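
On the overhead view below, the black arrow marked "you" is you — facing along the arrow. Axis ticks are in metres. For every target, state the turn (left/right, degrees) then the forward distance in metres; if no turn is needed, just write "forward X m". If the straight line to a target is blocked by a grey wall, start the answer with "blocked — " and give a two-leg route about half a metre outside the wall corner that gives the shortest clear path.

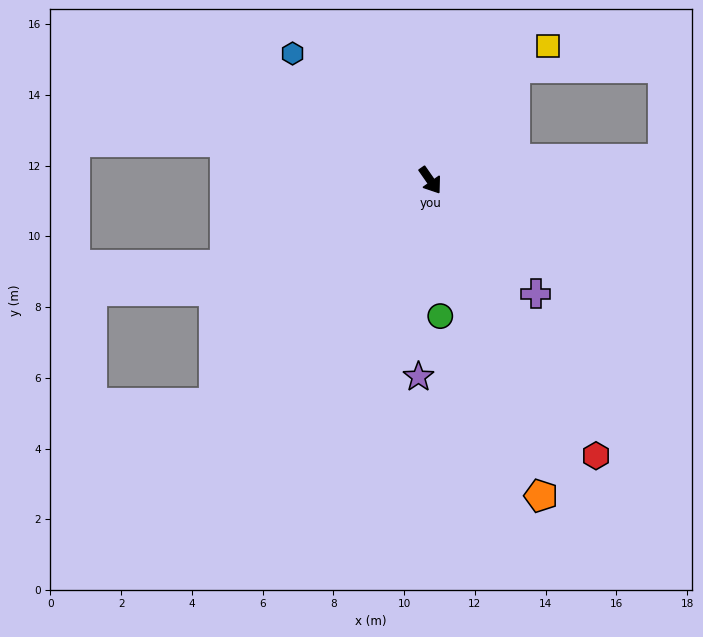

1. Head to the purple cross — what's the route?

turn left 8°, forward 4.4 m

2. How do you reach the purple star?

turn right 38°, forward 5.6 m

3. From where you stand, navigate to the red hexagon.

turn right 4°, forward 9.1 m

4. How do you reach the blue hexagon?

turn right 168°, forward 5.3 m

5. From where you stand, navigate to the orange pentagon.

turn right 16°, forward 9.4 m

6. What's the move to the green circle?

turn right 31°, forward 3.8 m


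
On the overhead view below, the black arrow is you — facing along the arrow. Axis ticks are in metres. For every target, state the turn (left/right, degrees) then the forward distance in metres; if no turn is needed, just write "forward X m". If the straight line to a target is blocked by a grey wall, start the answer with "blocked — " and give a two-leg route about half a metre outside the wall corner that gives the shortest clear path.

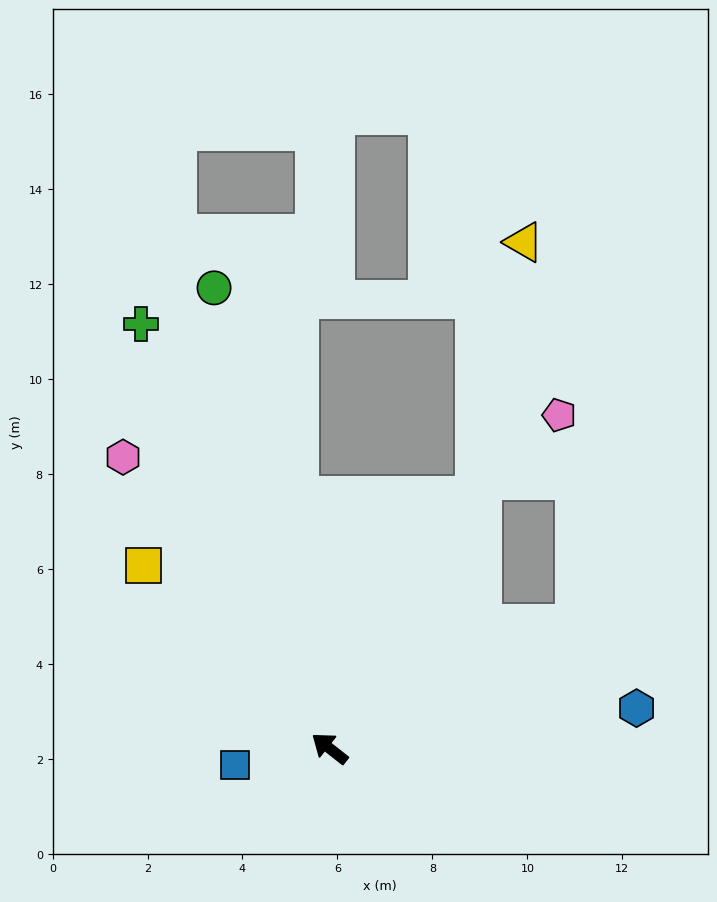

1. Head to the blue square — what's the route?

turn left 48°, forward 2.0 m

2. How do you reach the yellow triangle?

blocked — turn right 82°, forward 6.1 m, then turn left 19°, forward 5.4 m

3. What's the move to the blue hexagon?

turn right 134°, forward 6.5 m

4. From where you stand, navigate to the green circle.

turn right 38°, forward 10.0 m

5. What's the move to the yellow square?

turn right 6°, forward 5.5 m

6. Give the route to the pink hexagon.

turn right 16°, forward 7.5 m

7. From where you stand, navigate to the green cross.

turn right 28°, forward 9.8 m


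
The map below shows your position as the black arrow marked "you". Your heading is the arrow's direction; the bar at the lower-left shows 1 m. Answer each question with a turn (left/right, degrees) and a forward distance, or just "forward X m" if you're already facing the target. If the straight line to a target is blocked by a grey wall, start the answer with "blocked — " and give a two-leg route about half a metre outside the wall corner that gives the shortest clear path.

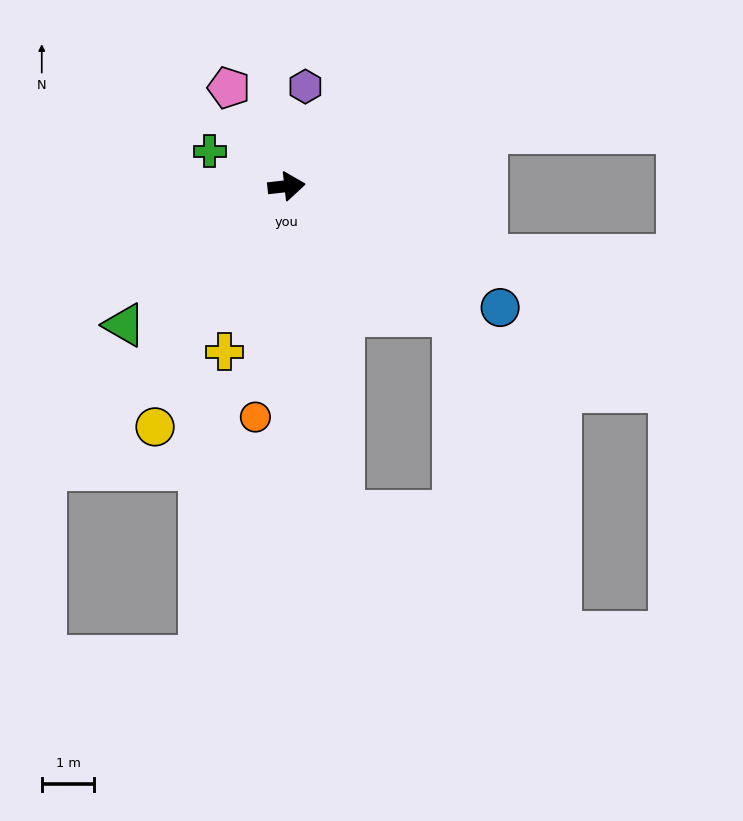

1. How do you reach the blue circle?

turn right 36°, forward 4.7 m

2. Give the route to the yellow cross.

turn right 117°, forward 3.4 m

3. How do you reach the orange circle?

turn right 104°, forward 4.4 m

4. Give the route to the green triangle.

turn right 146°, forward 4.1 m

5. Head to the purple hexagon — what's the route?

turn left 73°, forward 1.9 m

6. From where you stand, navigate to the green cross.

turn left 149°, forward 1.6 m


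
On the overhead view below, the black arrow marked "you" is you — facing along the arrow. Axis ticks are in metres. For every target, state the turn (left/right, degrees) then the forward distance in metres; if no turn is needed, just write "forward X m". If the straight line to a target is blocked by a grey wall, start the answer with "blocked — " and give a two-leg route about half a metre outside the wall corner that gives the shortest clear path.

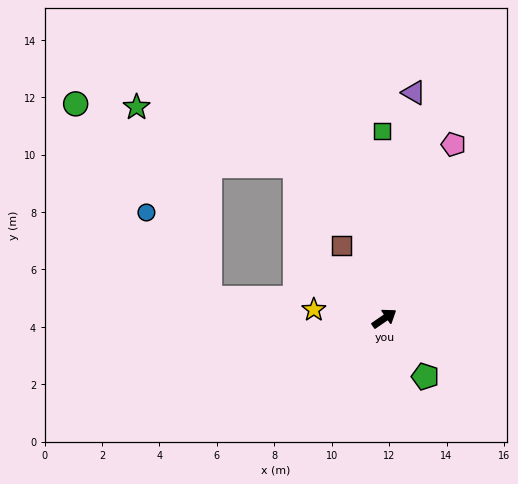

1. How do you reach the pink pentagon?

turn left 34°, forward 6.5 m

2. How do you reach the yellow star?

turn left 138°, forward 2.5 m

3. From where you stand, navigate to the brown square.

turn left 86°, forward 2.9 m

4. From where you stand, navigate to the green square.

turn left 56°, forward 6.5 m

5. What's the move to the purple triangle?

turn left 48°, forward 7.9 m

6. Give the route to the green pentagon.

turn right 89°, forward 2.5 m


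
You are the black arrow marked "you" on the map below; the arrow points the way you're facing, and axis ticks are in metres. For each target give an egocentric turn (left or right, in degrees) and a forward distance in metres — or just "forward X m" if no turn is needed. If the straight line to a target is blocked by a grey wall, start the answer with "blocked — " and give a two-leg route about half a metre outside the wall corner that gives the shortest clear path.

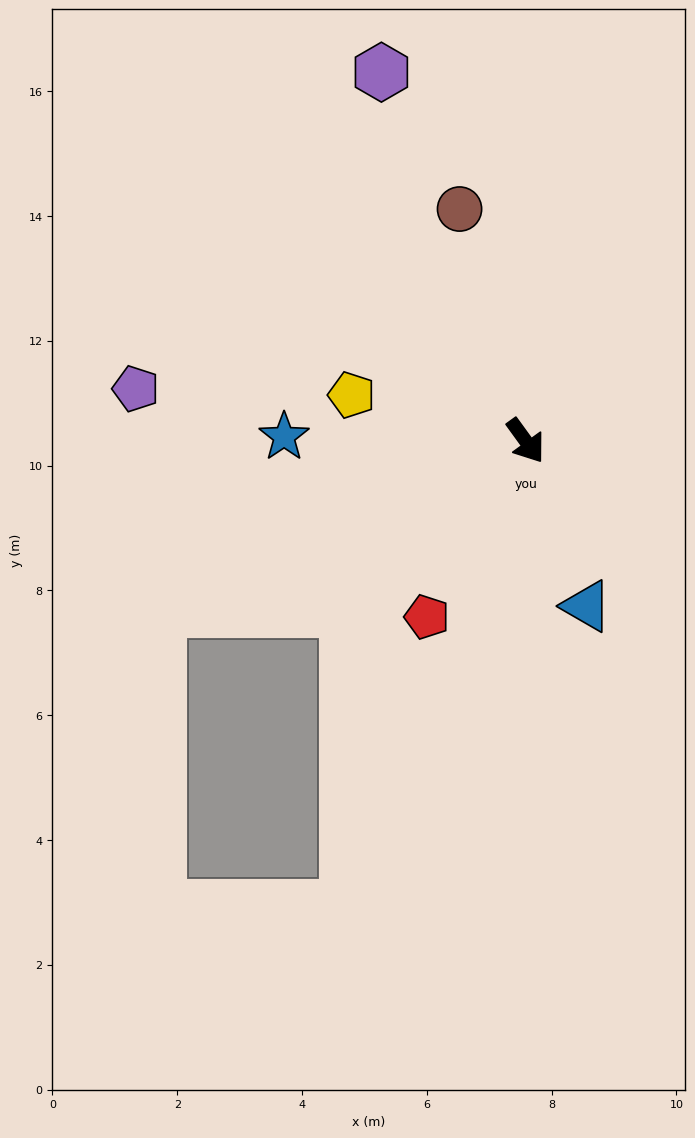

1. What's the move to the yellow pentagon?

turn right 141°, forward 2.9 m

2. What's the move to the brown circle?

turn left 160°, forward 3.9 m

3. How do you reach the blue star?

turn right 127°, forward 3.9 m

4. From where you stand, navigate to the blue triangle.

turn right 16°, forward 2.8 m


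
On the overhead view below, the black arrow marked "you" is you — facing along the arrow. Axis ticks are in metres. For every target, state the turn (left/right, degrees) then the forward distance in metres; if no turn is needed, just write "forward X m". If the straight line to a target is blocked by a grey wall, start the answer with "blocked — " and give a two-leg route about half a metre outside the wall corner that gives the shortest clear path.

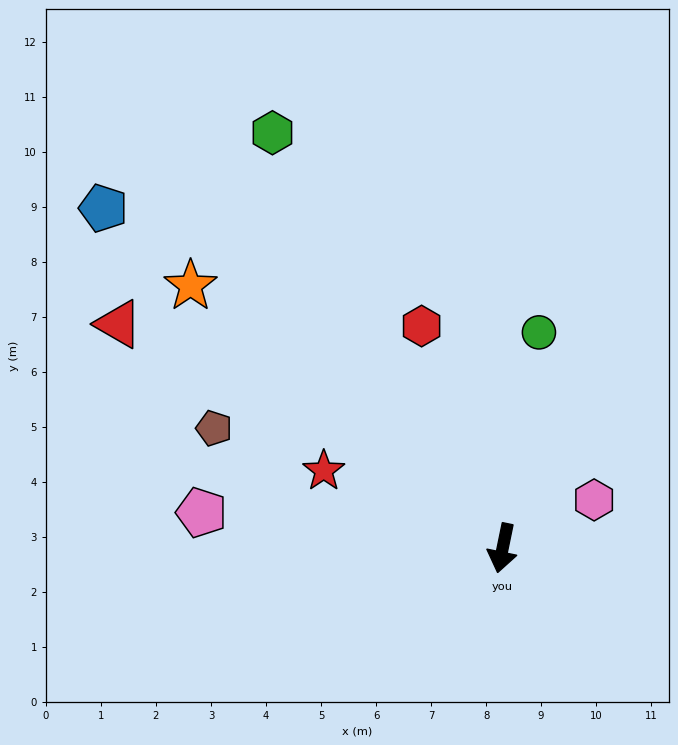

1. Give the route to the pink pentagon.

turn right 85°, forward 5.5 m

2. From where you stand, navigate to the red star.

turn right 102°, forward 3.5 m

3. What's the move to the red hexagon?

turn right 148°, forward 4.3 m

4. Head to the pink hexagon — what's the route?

turn left 129°, forward 1.9 m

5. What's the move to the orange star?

turn right 118°, forward 7.4 m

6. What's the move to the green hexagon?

turn right 139°, forward 8.6 m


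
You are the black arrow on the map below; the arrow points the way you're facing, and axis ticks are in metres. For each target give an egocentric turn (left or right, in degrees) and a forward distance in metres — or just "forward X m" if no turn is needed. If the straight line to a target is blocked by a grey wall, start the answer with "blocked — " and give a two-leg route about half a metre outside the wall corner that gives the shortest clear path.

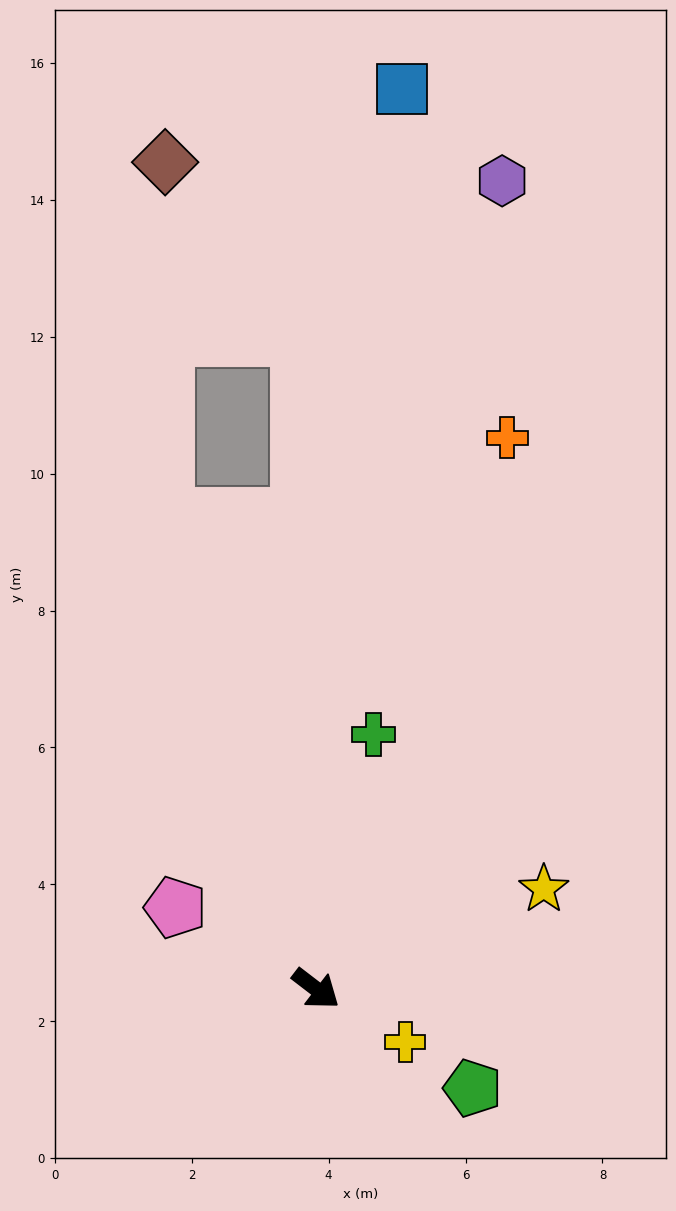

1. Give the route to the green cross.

turn left 115°, forward 3.8 m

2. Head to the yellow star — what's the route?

turn left 61°, forward 3.6 m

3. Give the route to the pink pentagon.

turn right 173°, forward 2.4 m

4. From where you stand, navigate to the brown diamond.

blocked — turn left 145°, forward 7.2 m, then turn right 17°, forward 5.2 m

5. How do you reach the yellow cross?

turn left 7°, forward 1.5 m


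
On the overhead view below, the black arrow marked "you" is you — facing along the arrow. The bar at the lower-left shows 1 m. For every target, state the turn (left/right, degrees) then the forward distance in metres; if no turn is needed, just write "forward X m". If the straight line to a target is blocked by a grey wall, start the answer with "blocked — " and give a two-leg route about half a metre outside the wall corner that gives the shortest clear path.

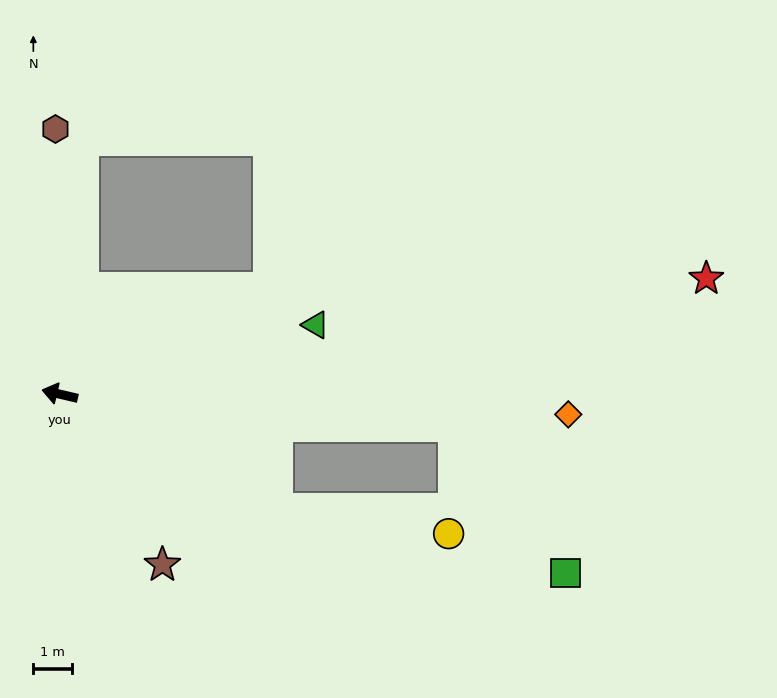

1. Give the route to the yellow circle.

blocked — turn left 165°, forward 6.4 m, then turn left 20°, forward 4.5 m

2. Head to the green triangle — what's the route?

turn right 152°, forward 6.9 m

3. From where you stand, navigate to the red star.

turn right 157°, forward 17.1 m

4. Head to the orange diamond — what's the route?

turn right 169°, forward 13.3 m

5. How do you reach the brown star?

turn left 134°, forward 5.2 m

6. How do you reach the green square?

blocked — turn right 171°, forward 10.3 m, then turn right 49°, forward 4.8 m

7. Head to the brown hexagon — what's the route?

turn right 76°, forward 6.9 m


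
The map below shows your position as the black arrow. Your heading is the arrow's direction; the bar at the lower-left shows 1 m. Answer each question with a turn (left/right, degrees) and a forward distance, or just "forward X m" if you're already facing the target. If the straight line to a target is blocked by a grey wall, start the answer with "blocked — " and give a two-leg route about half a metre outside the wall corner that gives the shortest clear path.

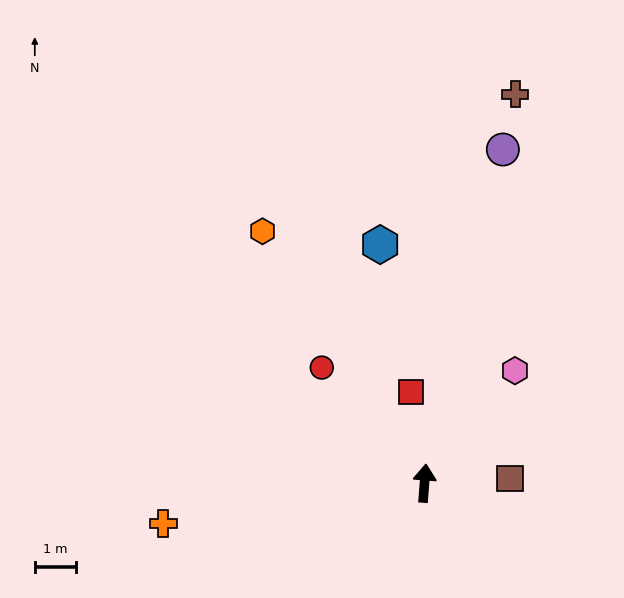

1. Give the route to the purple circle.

turn right 9°, forward 8.4 m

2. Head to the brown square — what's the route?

turn right 83°, forward 2.1 m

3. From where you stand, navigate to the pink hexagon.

turn right 34°, forward 3.5 m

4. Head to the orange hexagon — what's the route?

turn left 37°, forward 7.3 m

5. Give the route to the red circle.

turn left 46°, forward 3.8 m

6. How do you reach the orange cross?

turn left 103°, forward 6.5 m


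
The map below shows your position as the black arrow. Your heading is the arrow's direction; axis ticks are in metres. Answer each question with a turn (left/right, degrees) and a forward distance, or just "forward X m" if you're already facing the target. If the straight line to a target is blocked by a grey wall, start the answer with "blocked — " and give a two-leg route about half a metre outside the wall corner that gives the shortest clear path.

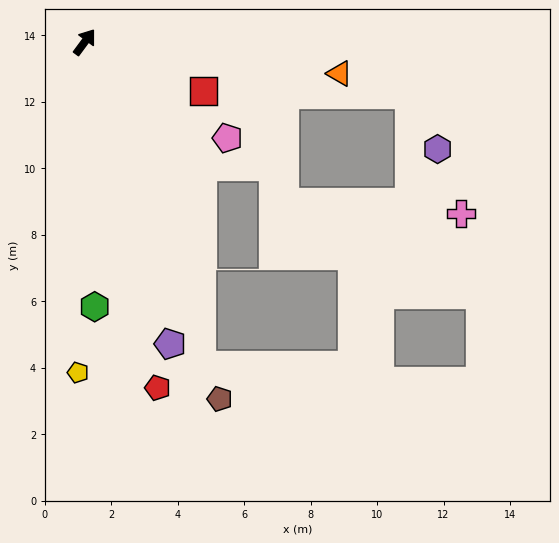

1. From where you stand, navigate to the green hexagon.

turn right 141°, forward 8.0 m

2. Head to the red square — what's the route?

turn right 76°, forward 3.9 m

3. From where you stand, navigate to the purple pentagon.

turn right 128°, forward 9.4 m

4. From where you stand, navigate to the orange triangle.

turn right 61°, forward 7.7 m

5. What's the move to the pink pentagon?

turn right 87°, forward 5.2 m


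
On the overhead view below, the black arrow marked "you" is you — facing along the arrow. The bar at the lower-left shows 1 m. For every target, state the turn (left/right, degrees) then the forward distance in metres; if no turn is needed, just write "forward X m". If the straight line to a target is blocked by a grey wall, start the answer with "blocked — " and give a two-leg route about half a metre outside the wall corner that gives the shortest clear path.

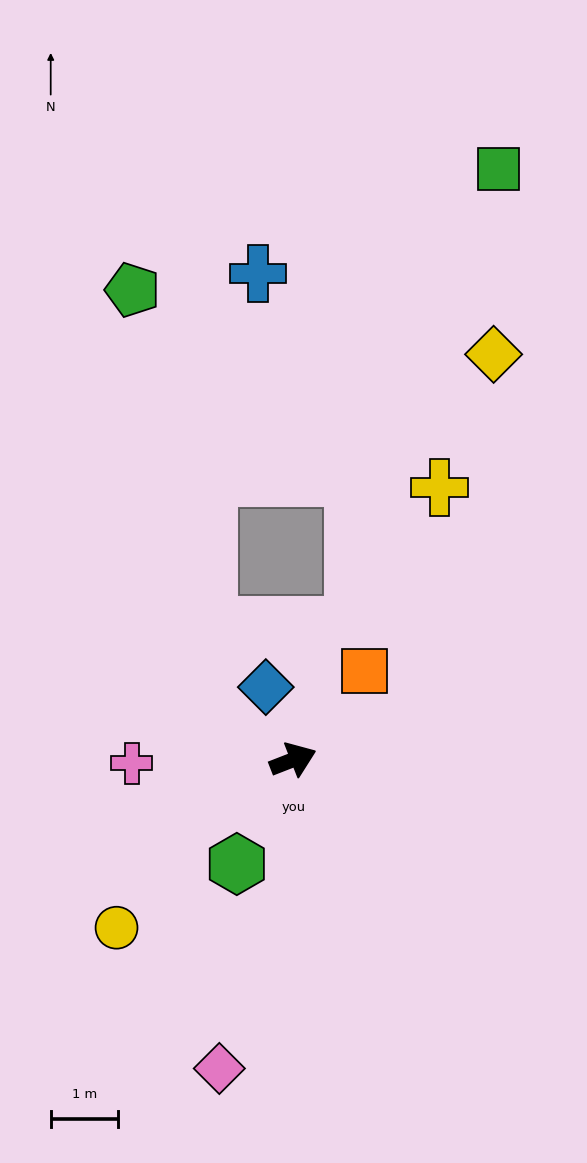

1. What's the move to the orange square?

turn left 30°, forward 1.7 m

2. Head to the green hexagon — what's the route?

turn right 140°, forward 1.8 m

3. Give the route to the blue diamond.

turn left 89°, forward 1.2 m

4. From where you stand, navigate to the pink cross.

turn left 160°, forward 2.4 m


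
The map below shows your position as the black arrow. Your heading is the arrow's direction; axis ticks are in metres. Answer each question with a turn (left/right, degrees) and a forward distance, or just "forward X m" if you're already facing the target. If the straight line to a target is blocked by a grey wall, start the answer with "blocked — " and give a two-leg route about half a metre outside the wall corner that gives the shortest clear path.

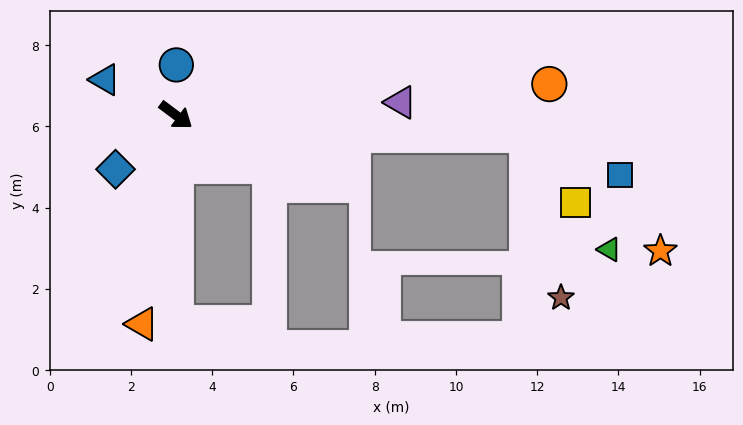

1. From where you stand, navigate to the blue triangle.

turn right 170°, forward 2.0 m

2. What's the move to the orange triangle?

turn right 62°, forward 5.2 m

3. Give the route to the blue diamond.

turn right 101°, forward 2.0 m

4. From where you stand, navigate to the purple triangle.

turn left 40°, forward 5.5 m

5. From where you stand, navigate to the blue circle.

turn left 126°, forward 1.2 m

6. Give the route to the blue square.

blocked — turn left 33°, forward 8.6 m, then turn right 19°, forward 2.5 m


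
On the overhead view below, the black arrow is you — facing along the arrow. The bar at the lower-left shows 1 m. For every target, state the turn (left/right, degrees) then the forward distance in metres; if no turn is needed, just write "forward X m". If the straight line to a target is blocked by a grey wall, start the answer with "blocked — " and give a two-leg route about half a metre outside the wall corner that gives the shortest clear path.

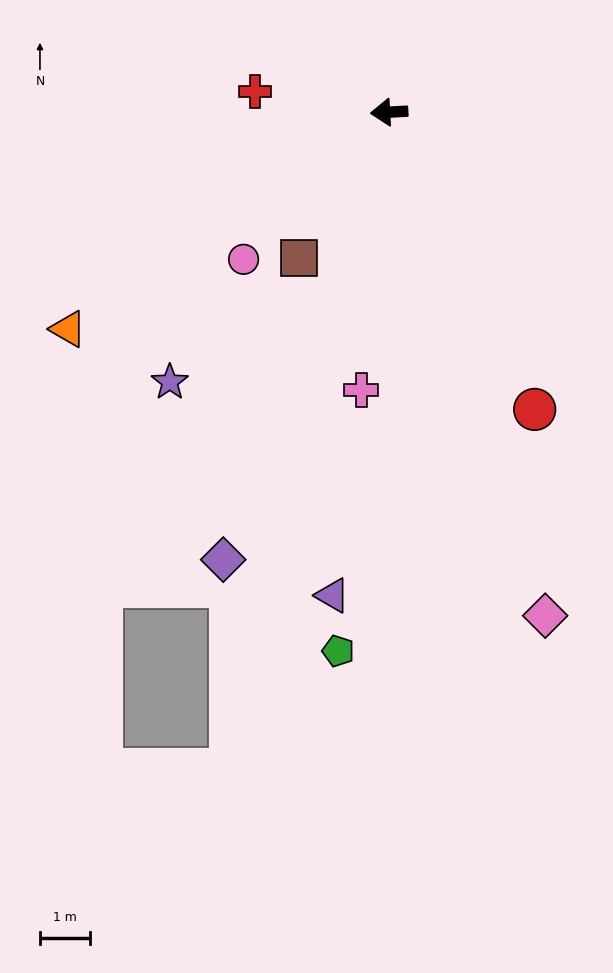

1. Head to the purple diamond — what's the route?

turn left 66°, forward 9.5 m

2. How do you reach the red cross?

turn right 12°, forward 2.7 m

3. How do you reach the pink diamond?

turn left 104°, forward 10.5 m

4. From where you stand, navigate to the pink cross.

turn left 81°, forward 5.6 m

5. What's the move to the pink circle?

turn left 42°, forward 4.1 m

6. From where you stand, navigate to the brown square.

turn left 55°, forward 3.4 m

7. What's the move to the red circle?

turn left 113°, forward 6.6 m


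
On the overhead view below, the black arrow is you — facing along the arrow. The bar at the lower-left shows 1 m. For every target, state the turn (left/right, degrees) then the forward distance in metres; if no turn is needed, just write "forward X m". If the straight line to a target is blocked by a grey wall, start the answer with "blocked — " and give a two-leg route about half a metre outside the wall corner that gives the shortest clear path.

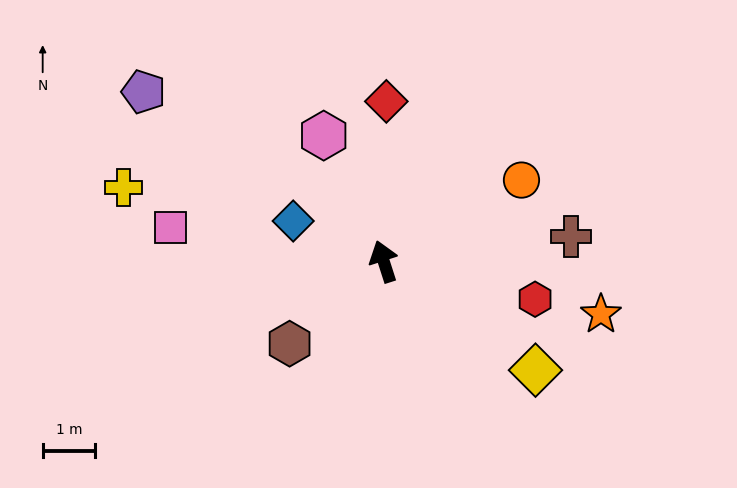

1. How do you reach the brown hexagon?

turn left 113°, forward 2.4 m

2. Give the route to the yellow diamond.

turn right 143°, forward 3.5 m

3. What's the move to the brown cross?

turn right 100°, forward 3.6 m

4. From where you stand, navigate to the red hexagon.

turn right 122°, forward 3.0 m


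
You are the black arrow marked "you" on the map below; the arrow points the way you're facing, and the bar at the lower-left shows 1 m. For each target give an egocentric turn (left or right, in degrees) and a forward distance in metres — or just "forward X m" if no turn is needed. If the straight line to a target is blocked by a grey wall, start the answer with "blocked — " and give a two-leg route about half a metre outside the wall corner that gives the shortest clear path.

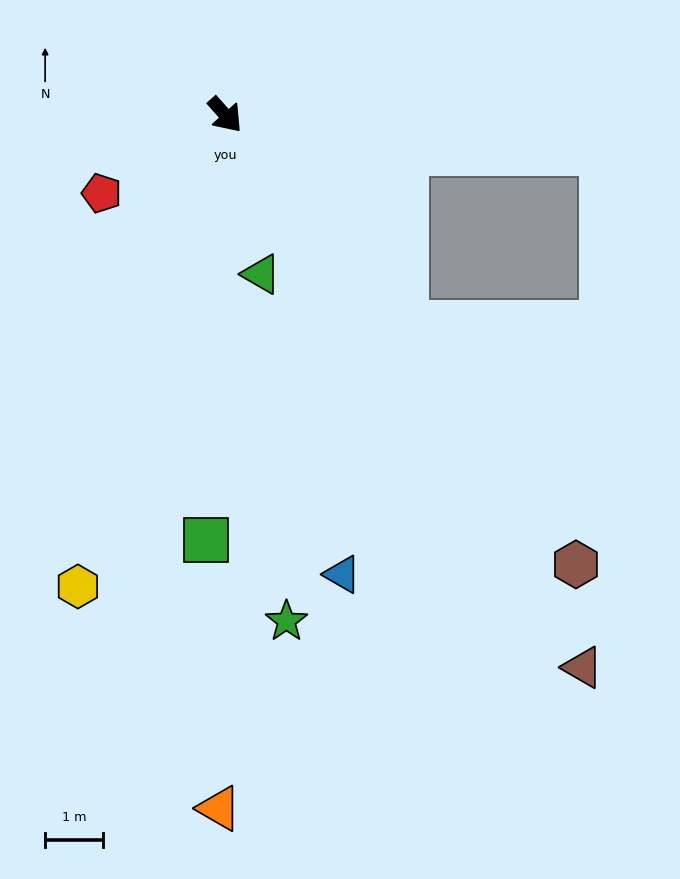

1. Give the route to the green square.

turn right 44°, forward 7.3 m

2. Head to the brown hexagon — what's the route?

turn right 4°, forward 9.8 m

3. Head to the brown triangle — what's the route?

turn right 9°, forward 11.3 m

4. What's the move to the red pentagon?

turn right 99°, forward 2.5 m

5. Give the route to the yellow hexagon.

turn right 59°, forward 8.5 m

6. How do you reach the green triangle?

turn right 29°, forward 2.8 m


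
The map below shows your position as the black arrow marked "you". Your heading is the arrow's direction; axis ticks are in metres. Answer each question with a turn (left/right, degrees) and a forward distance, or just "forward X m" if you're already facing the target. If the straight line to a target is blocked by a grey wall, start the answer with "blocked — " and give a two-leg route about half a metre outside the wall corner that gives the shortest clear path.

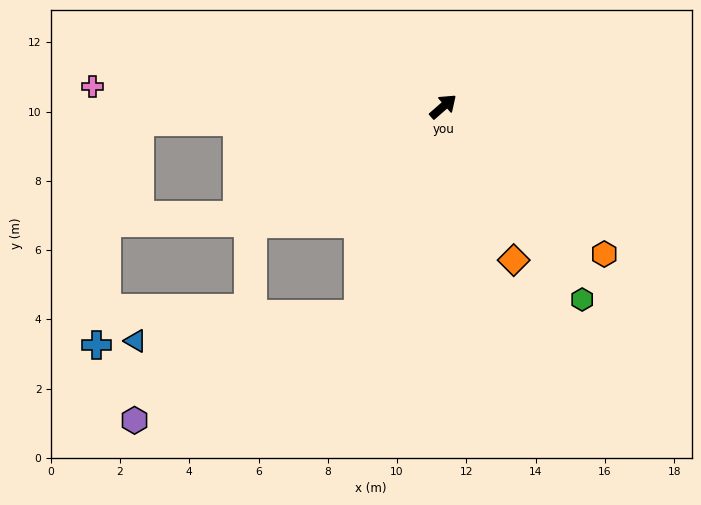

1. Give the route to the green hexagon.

turn right 95°, forward 6.9 m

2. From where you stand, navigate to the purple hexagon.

blocked — turn right 153°, forward 6.5 m, then turn right 43°, forward 7.2 m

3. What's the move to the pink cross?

turn left 136°, forward 10.1 m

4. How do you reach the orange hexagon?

turn right 84°, forward 6.3 m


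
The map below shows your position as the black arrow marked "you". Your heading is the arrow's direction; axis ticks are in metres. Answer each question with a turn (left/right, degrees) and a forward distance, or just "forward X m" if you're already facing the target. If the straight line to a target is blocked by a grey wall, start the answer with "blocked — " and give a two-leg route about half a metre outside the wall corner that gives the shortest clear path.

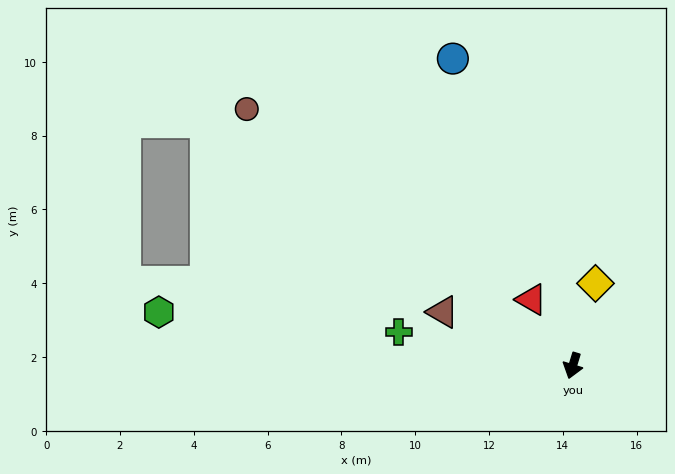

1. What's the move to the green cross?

turn right 84°, forward 4.8 m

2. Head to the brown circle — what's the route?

turn right 111°, forward 11.2 m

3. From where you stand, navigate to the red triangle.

turn right 131°, forward 2.1 m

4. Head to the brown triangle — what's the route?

turn right 96°, forward 3.8 m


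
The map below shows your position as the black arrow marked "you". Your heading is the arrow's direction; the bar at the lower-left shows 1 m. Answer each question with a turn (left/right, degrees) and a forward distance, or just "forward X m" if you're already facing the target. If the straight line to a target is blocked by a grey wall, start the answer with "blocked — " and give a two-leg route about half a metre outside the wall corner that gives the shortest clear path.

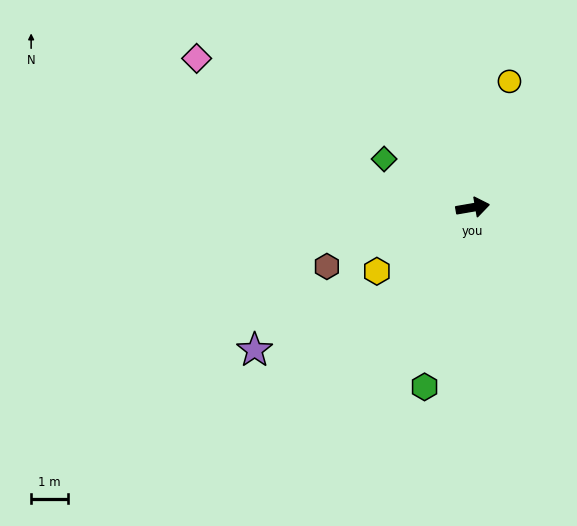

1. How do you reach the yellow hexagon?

turn right 156°, forward 3.2 m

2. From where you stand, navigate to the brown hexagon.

turn right 168°, forward 4.3 m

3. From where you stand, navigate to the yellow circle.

turn left 64°, forward 3.6 m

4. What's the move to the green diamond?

turn left 142°, forward 2.8 m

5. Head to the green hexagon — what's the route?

turn right 115°, forward 5.1 m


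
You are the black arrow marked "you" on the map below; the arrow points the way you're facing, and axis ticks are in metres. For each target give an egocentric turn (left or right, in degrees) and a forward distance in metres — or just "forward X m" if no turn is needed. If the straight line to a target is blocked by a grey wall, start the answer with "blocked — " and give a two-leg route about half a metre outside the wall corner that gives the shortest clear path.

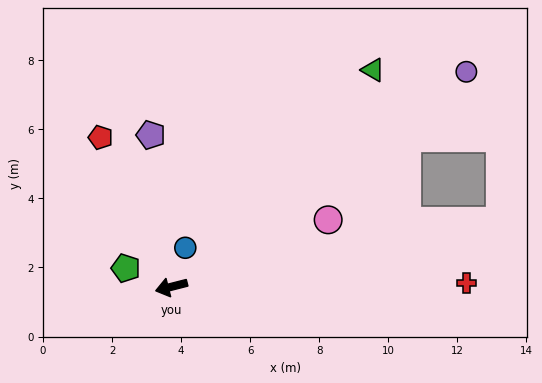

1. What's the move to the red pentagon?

turn right 79°, forward 4.8 m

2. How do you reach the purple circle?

turn right 158°, forward 10.6 m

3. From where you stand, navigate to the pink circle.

turn right 171°, forward 4.9 m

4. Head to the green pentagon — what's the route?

turn right 37°, forward 1.4 m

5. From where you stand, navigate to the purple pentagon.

turn right 97°, forward 4.4 m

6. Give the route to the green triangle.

turn right 147°, forward 8.6 m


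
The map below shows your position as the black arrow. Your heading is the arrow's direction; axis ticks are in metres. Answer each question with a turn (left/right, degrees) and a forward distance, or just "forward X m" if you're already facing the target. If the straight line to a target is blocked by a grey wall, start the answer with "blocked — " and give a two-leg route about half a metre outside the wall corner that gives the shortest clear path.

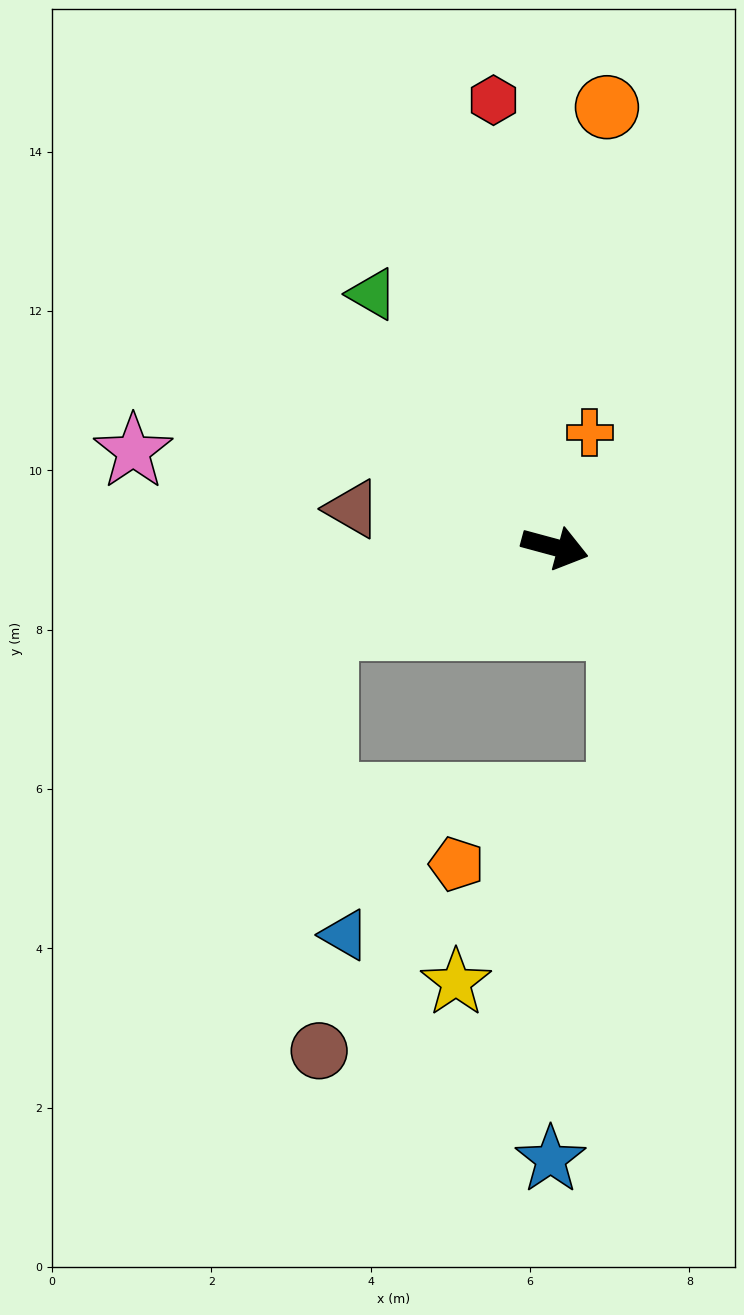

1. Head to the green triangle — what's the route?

turn left 141°, forward 3.9 m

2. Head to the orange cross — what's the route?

turn left 88°, forward 1.5 m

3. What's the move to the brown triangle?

turn right 176°, forward 2.6 m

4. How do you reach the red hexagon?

turn left 113°, forward 5.7 m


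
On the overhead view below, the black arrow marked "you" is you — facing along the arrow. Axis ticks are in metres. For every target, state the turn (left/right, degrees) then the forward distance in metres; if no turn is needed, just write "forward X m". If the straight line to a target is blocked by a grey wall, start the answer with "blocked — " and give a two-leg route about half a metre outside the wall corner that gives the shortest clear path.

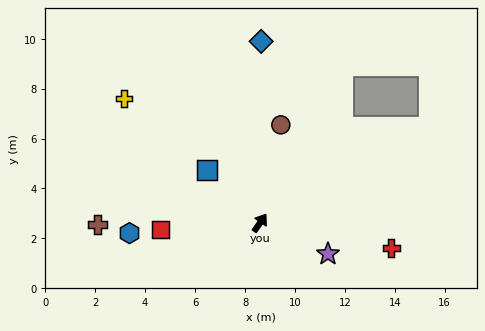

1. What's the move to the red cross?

turn right 66°, forward 5.4 m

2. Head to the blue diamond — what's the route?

turn left 34°, forward 7.3 m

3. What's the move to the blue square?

turn left 80°, forward 3.0 m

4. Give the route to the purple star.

turn right 80°, forward 3.0 m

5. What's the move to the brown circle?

turn left 23°, forward 4.0 m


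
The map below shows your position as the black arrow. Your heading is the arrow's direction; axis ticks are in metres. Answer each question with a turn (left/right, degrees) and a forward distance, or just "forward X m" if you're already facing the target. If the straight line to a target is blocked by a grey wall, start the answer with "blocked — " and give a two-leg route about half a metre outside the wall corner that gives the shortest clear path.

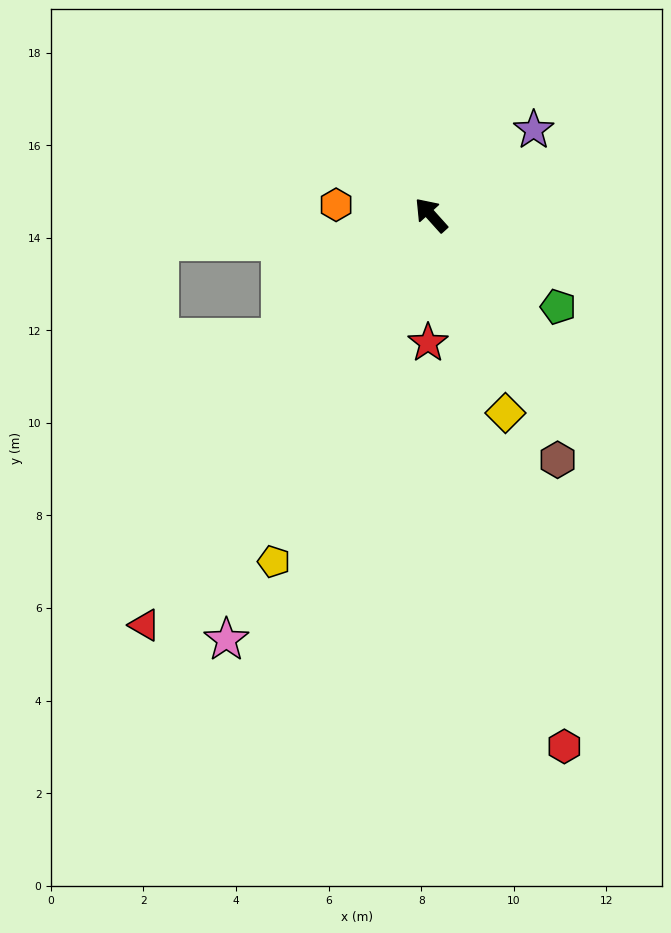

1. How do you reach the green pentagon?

turn right 168°, forward 3.4 m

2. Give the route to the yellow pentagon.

turn left 114°, forward 8.2 m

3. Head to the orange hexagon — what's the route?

turn left 42°, forward 2.1 m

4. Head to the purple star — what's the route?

turn right 92°, forward 2.9 m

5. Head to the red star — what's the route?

turn left 137°, forward 2.8 m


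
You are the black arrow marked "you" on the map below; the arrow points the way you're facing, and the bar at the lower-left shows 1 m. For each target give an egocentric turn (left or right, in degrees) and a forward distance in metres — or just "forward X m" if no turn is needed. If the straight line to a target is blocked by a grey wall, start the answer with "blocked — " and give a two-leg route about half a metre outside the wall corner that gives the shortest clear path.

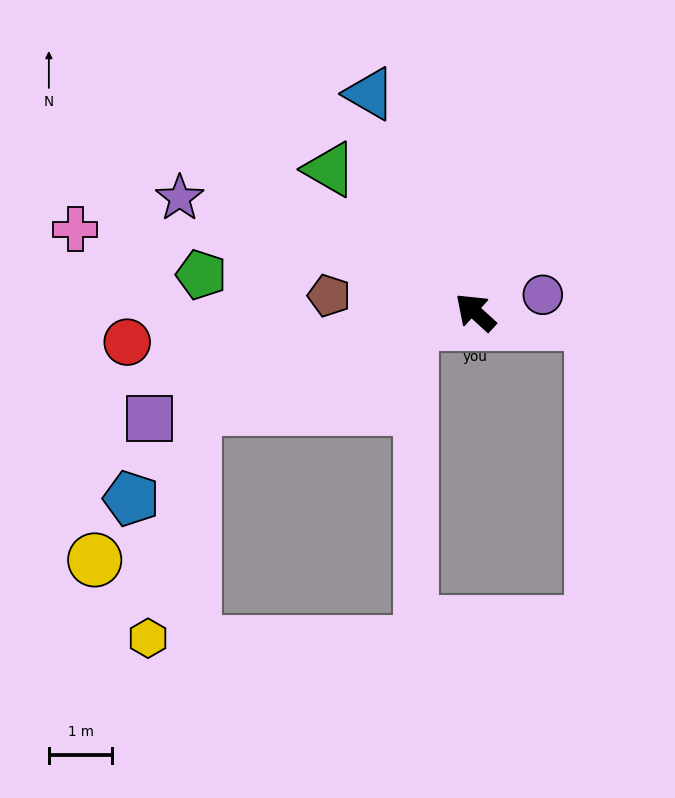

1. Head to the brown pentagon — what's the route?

turn left 36°, forward 2.3 m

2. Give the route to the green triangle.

turn right 2°, forward 3.2 m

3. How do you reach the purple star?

turn left 21°, forward 5.0 m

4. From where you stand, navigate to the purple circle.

turn right 123°, forward 1.1 m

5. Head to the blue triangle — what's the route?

turn right 22°, forward 3.8 m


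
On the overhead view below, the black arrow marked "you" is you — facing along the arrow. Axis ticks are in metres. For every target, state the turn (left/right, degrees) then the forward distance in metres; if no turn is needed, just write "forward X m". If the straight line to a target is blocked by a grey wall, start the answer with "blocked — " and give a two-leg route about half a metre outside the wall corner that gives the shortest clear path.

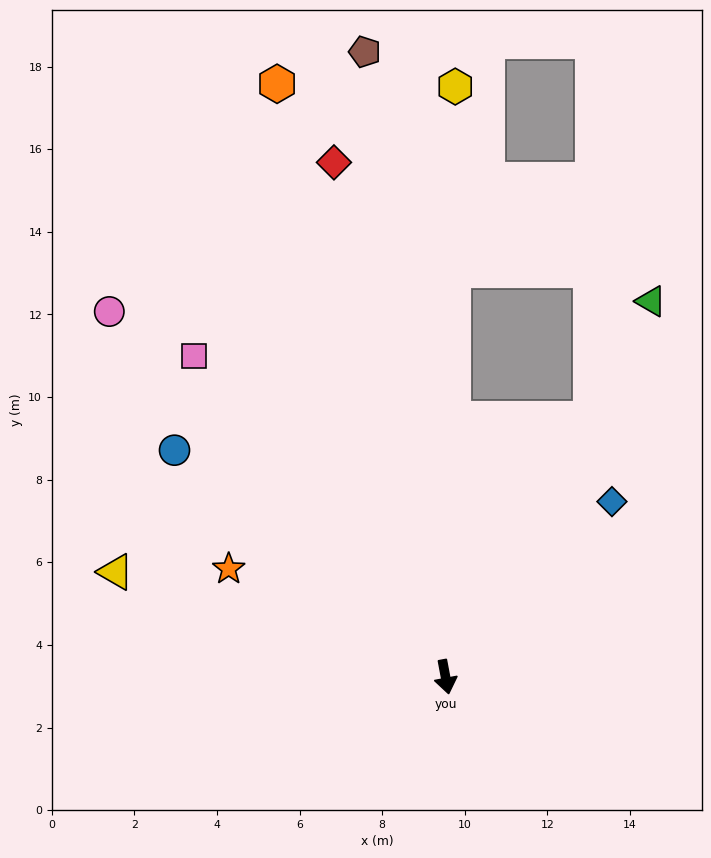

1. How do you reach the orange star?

turn right 127°, forward 5.9 m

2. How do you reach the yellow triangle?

turn right 118°, forward 8.4 m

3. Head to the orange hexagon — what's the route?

turn right 175°, forward 14.9 m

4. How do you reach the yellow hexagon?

turn left 168°, forward 14.3 m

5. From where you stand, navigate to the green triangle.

turn left 141°, forward 10.4 m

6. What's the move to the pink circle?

turn right 148°, forward 12.0 m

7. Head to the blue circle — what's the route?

turn right 141°, forward 8.6 m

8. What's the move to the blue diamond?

turn left 126°, forward 5.9 m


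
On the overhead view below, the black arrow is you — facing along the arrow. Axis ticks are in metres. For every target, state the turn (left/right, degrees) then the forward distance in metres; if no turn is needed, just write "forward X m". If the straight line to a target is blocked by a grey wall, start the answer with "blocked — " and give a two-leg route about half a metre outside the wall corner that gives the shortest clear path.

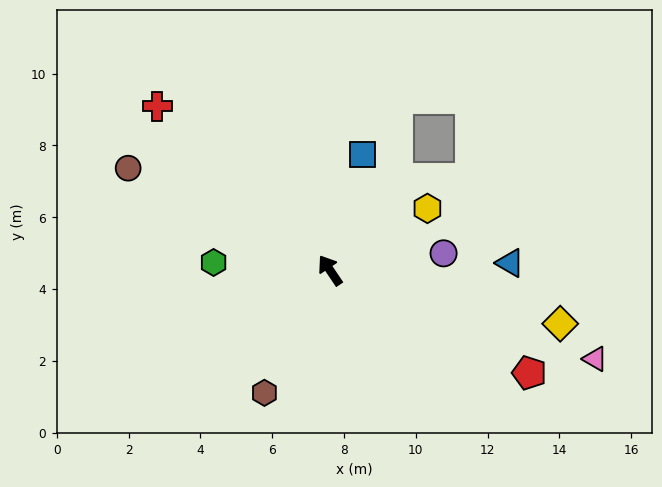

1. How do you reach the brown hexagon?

turn left 118°, forward 3.9 m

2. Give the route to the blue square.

turn right 49°, forward 3.4 m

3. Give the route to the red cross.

turn left 13°, forward 6.6 m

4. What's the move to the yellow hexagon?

turn right 91°, forward 3.2 m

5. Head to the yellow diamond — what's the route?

turn right 137°, forward 6.6 m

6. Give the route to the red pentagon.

turn right 151°, forward 6.2 m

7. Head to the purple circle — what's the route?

turn right 115°, forward 3.2 m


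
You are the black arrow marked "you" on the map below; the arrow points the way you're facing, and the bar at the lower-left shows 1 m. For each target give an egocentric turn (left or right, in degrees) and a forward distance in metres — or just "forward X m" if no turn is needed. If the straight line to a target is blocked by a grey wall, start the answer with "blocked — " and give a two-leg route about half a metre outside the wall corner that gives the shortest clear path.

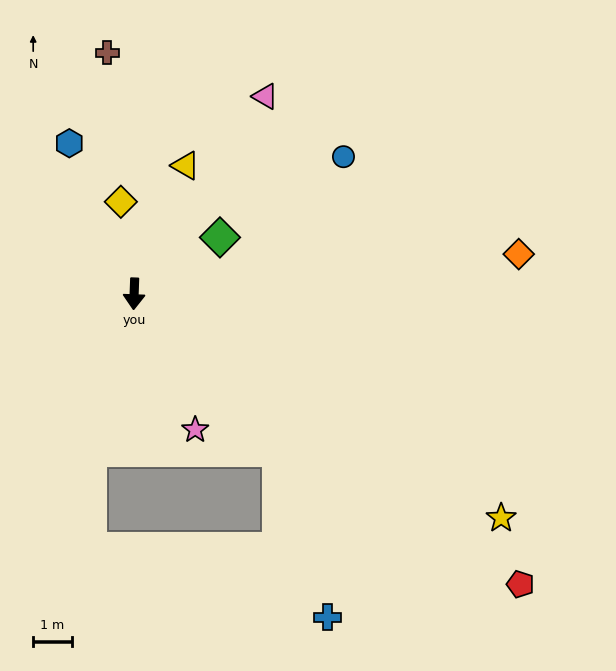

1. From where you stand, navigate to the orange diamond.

turn left 98°, forward 10.1 m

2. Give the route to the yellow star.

turn left 61°, forward 11.2 m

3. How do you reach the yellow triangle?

turn left 160°, forward 3.6 m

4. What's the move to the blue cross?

blocked — turn left 45°, forward 5.5 m, then turn right 26°, forward 4.5 m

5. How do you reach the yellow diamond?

turn right 170°, forward 2.4 m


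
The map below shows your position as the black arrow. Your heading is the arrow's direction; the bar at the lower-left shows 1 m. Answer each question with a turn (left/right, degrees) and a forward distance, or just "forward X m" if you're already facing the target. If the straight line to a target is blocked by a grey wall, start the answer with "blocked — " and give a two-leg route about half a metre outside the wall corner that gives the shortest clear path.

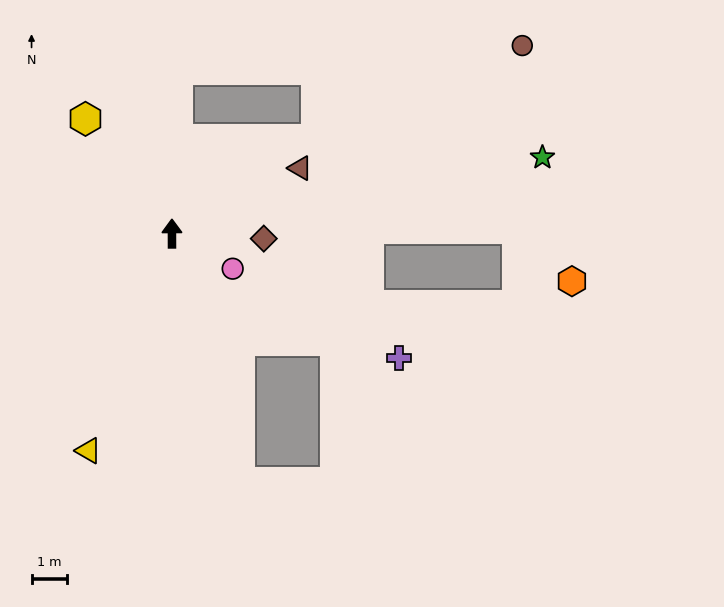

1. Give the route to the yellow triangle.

turn left 159°, forward 6.5 m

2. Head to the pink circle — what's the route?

turn right 120°, forward 2.0 m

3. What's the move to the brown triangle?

turn right 63°, forward 4.1 m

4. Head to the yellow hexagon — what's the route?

turn left 37°, forward 4.0 m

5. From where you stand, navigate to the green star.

turn right 79°, forward 10.6 m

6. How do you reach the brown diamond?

turn right 93°, forward 2.6 m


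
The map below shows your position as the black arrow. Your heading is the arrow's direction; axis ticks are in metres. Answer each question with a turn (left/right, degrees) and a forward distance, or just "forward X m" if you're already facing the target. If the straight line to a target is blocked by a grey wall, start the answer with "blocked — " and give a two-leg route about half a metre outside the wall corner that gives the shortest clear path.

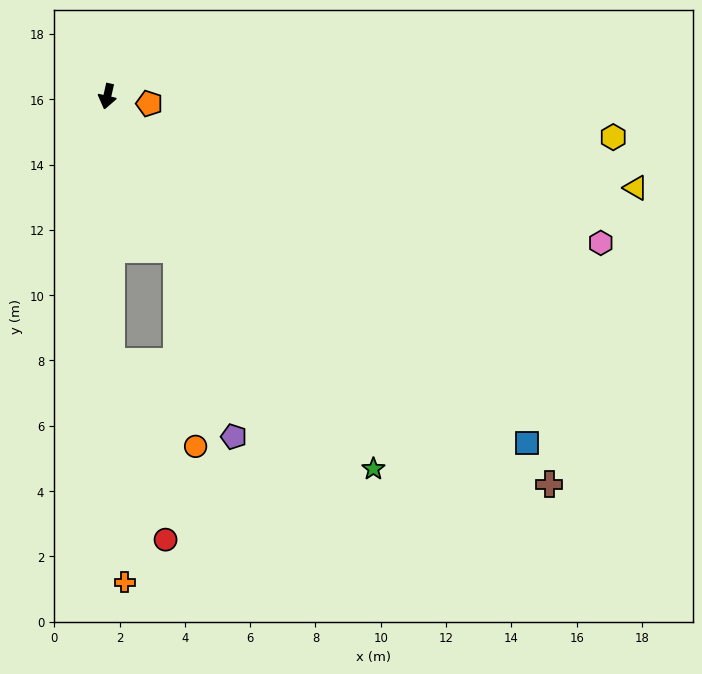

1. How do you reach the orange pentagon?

turn left 93°, forward 1.3 m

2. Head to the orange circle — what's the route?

blocked — turn left 37°, forward 5.1 m, then turn right 19°, forward 6.1 m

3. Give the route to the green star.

turn left 48°, forward 14.0 m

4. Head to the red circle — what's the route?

blocked — turn left 14°, forward 8.1 m, then turn left 16°, forward 5.7 m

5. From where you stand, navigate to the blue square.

turn left 63°, forward 16.7 m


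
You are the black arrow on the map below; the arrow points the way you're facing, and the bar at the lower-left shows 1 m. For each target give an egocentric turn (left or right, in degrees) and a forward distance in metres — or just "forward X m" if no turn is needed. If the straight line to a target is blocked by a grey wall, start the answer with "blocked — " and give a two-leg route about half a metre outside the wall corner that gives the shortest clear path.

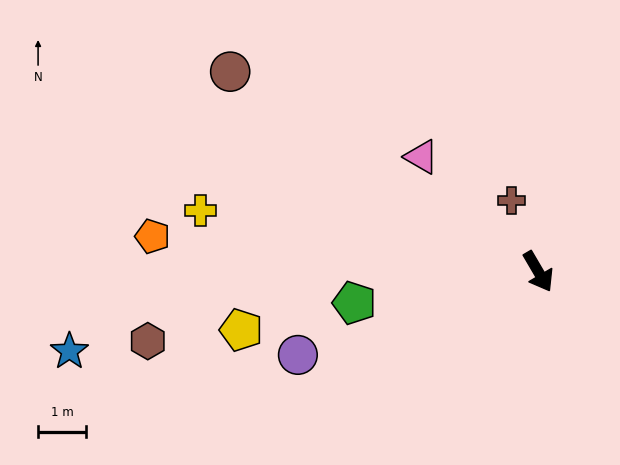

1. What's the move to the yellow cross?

turn right 131°, forward 7.2 m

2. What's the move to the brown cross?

turn left 171°, forward 1.6 m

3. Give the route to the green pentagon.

turn right 111°, forward 3.9 m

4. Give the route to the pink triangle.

turn right 165°, forward 3.4 m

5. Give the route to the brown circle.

turn right 153°, forward 7.7 m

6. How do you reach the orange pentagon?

turn right 126°, forward 8.1 m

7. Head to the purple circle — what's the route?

turn right 101°, forward 5.3 m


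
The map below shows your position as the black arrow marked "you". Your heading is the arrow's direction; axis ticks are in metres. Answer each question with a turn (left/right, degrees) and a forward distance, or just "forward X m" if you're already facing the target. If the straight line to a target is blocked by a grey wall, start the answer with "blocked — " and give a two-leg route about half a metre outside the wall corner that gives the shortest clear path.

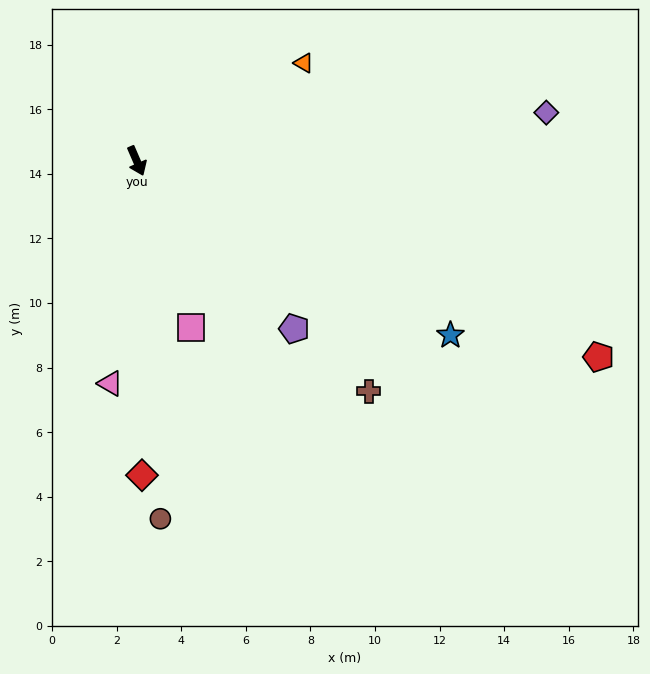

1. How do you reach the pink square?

turn right 5°, forward 5.4 m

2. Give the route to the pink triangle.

turn right 30°, forward 6.9 m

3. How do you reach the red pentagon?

turn left 44°, forward 15.5 m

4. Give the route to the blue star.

turn left 38°, forward 11.1 m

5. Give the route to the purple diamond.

turn left 73°, forward 12.8 m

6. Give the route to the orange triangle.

turn left 97°, forward 6.0 m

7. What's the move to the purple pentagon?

turn left 20°, forward 7.1 m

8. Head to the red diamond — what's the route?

turn right 22°, forward 9.7 m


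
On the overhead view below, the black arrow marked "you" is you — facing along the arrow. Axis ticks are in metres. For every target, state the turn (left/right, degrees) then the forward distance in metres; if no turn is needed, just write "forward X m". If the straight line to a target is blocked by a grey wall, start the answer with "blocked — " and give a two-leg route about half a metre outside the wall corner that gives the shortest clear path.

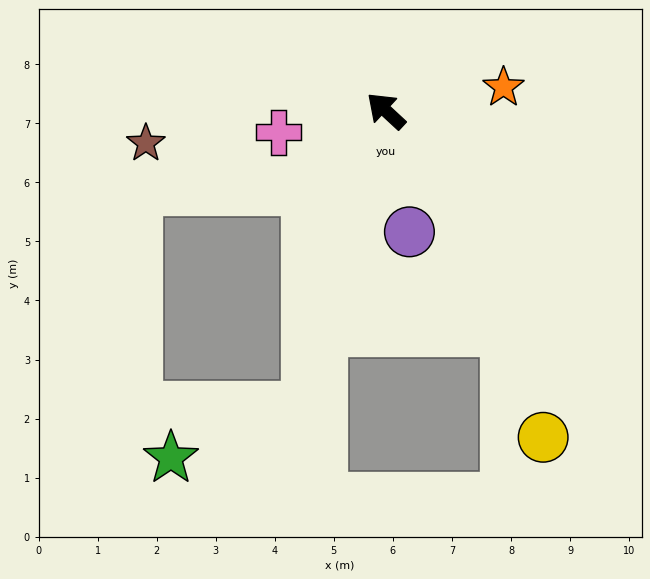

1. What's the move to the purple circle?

turn left 144°, forward 2.1 m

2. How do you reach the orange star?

turn right 126°, forward 2.0 m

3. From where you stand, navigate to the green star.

blocked — turn left 118°, forward 5.2 m, then turn right 54°, forward 2.5 m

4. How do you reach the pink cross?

turn left 54°, forward 1.9 m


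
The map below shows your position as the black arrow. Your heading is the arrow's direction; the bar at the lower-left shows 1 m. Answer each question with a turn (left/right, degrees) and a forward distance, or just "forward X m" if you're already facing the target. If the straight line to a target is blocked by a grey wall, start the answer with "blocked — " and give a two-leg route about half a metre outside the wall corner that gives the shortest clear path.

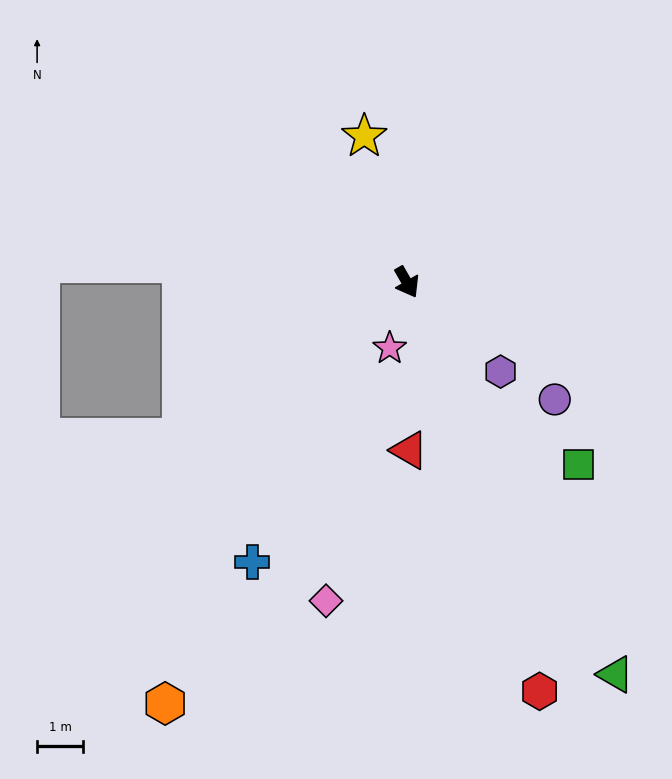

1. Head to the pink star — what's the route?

turn right 45°, forward 1.5 m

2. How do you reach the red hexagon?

turn right 12°, forward 9.3 m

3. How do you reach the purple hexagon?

turn left 16°, forward 2.8 m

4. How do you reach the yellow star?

turn left 166°, forward 3.3 m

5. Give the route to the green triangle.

forward 9.7 m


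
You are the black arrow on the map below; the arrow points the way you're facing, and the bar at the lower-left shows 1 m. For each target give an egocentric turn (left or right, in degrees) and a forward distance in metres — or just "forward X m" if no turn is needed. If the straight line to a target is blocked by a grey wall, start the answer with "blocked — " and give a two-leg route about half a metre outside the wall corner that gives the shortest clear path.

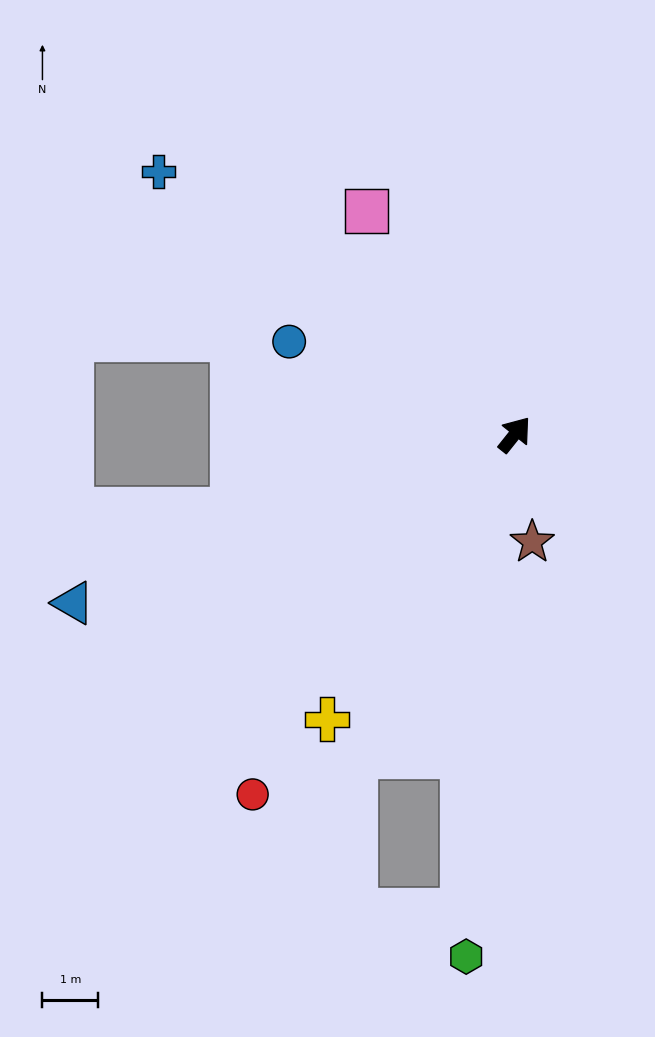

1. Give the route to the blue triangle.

turn left 149°, forward 8.4 m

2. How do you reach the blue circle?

turn left 106°, forward 4.4 m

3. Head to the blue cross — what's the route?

turn left 92°, forward 7.9 m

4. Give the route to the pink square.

turn left 72°, forward 4.8 m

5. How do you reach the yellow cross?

turn right 175°, forward 6.1 m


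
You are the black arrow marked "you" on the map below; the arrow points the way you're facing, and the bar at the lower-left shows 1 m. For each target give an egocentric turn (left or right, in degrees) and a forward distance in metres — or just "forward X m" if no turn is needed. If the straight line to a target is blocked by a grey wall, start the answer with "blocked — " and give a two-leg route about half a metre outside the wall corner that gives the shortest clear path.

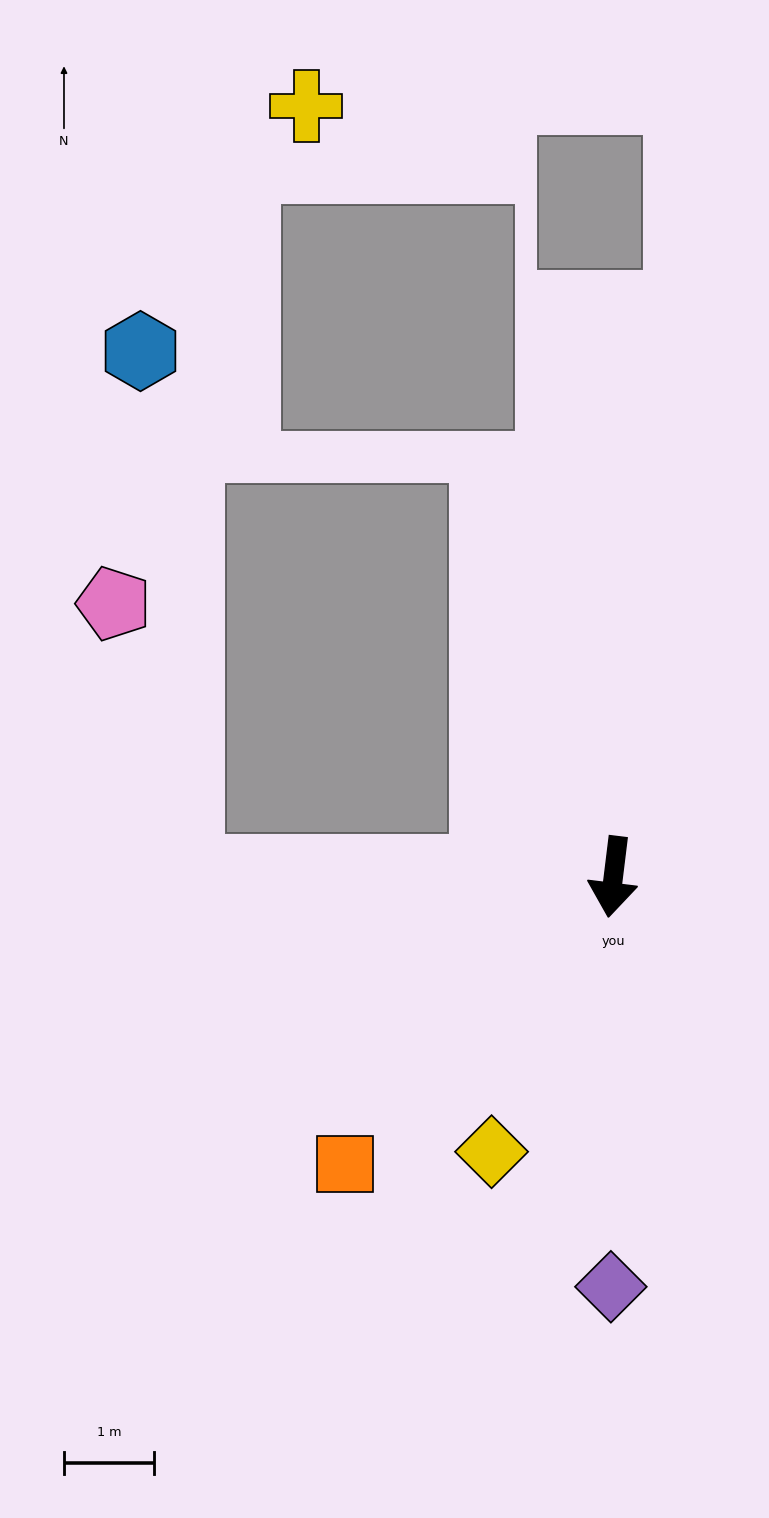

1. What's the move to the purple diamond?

turn left 7°, forward 4.6 m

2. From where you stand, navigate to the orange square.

turn right 36°, forward 4.4 m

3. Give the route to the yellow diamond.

turn right 17°, forward 3.4 m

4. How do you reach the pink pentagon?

blocked — turn right 83°, forward 4.8 m, then turn right 75°, forward 3.1 m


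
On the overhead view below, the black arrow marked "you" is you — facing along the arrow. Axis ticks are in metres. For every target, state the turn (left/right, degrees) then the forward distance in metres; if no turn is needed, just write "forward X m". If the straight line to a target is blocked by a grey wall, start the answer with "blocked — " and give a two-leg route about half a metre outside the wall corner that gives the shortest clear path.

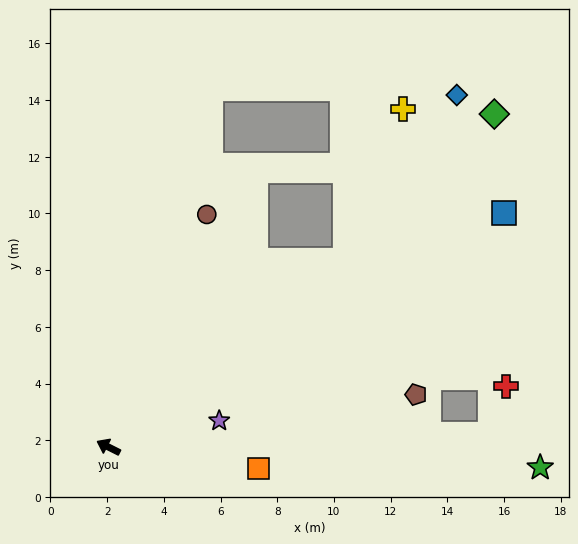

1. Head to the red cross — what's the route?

blocked — turn right 151°, forward 13.5 m, then turn left 69°, forward 1.7 m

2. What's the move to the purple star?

turn right 140°, forward 4.0 m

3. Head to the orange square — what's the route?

turn right 161°, forward 5.3 m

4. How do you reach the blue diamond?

blocked — turn right 115°, forward 10.6 m, then turn left 18°, forward 7.0 m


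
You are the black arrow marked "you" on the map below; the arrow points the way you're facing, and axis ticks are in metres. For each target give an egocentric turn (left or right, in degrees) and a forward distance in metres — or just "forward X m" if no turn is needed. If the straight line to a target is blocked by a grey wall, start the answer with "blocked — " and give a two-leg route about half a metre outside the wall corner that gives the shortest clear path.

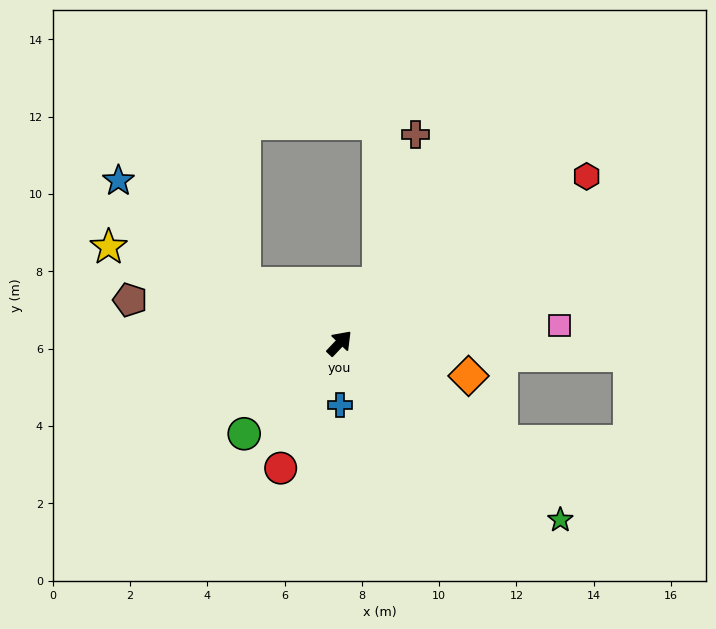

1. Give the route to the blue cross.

turn right 136°, forward 1.6 m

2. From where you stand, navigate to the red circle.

turn right 162°, forward 3.6 m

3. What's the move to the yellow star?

turn left 111°, forward 6.5 m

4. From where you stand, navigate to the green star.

turn right 85°, forward 7.3 m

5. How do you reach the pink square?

turn right 42°, forward 5.7 m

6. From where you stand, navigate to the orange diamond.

turn right 61°, forward 3.4 m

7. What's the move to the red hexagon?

turn right 13°, forward 7.7 m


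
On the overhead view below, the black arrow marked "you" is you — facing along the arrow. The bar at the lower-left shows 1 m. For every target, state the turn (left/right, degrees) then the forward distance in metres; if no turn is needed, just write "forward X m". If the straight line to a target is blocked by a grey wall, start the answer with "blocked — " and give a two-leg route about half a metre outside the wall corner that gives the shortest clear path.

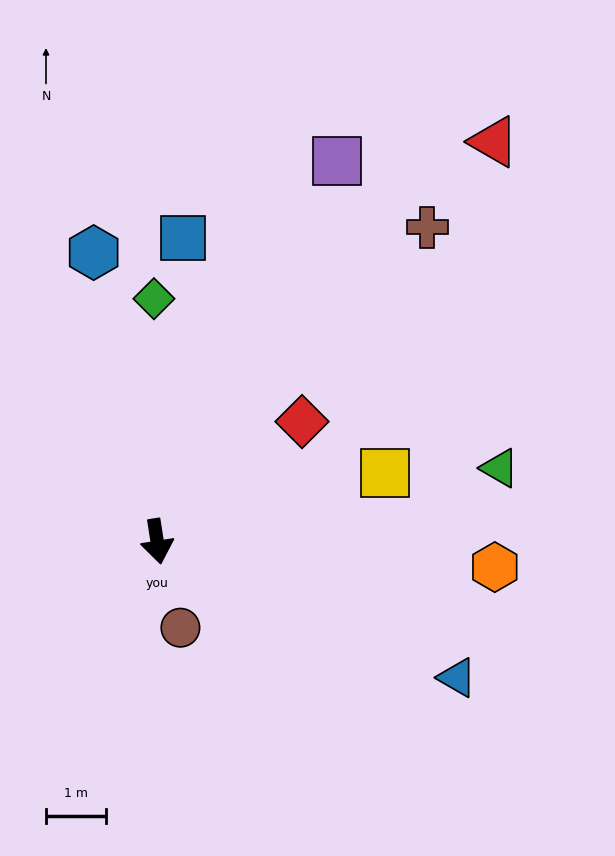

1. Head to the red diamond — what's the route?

turn left 121°, forward 3.1 m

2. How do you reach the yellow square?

turn left 98°, forward 4.0 m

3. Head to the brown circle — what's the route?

turn left 6°, forward 1.5 m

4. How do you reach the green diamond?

turn left 172°, forward 4.1 m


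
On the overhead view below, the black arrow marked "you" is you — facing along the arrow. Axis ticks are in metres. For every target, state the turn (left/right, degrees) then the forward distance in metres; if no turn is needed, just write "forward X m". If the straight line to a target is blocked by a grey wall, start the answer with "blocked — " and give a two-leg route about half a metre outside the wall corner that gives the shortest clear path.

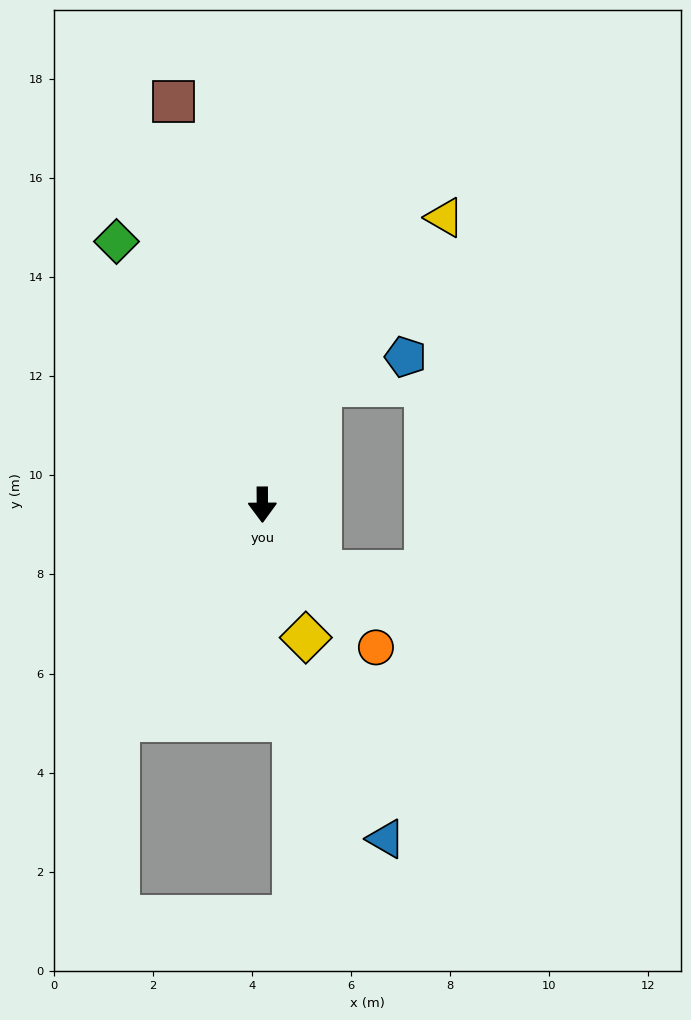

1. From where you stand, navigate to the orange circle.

turn left 38°, forward 3.7 m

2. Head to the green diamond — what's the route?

turn right 151°, forward 6.1 m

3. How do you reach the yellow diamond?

turn left 18°, forward 2.8 m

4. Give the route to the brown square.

turn right 168°, forward 8.3 m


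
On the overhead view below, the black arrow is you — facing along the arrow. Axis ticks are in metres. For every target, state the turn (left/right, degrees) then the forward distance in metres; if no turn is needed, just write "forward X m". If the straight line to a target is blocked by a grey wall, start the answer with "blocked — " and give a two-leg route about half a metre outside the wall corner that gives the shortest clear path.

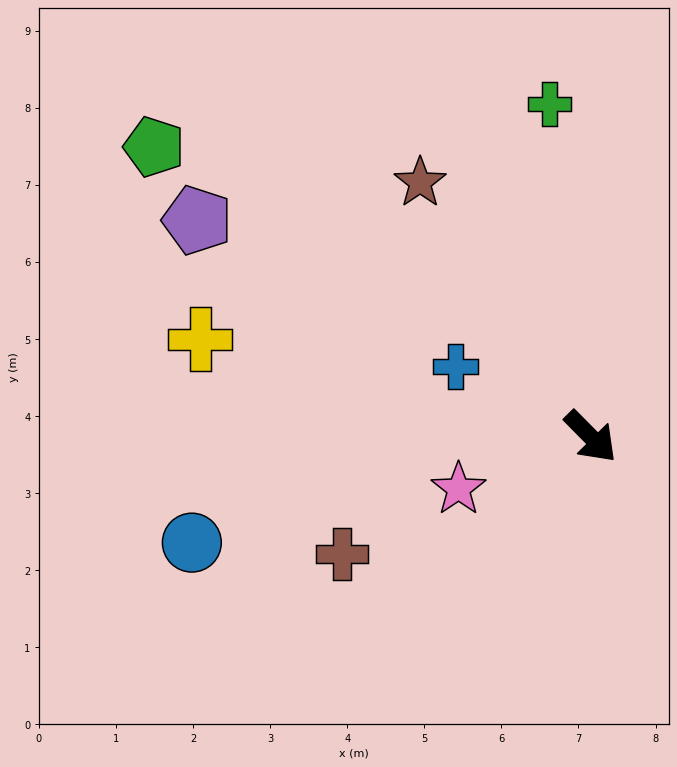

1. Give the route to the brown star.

turn left 169°, forward 4.0 m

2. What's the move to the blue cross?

turn right 162°, forward 2.0 m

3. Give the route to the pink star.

turn right 113°, forward 1.8 m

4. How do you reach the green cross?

turn left 142°, forward 4.4 m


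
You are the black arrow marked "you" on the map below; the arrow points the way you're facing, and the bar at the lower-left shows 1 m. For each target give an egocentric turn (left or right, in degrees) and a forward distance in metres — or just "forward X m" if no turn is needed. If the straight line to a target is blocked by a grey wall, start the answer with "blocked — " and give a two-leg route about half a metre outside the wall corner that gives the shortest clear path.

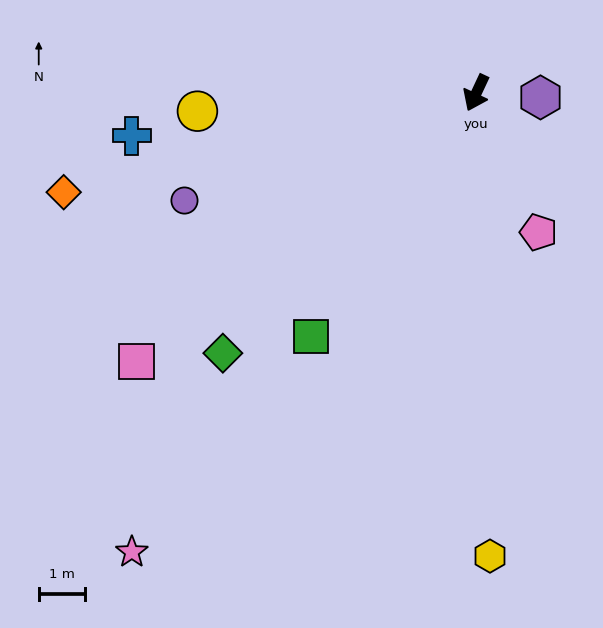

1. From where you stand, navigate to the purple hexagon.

turn left 111°, forward 1.4 m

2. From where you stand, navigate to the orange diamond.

turn right 51°, forward 9.1 m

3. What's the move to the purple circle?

turn right 45°, forward 6.7 m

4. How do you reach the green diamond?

turn right 19°, forward 7.8 m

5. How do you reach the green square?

turn right 9°, forward 6.3 m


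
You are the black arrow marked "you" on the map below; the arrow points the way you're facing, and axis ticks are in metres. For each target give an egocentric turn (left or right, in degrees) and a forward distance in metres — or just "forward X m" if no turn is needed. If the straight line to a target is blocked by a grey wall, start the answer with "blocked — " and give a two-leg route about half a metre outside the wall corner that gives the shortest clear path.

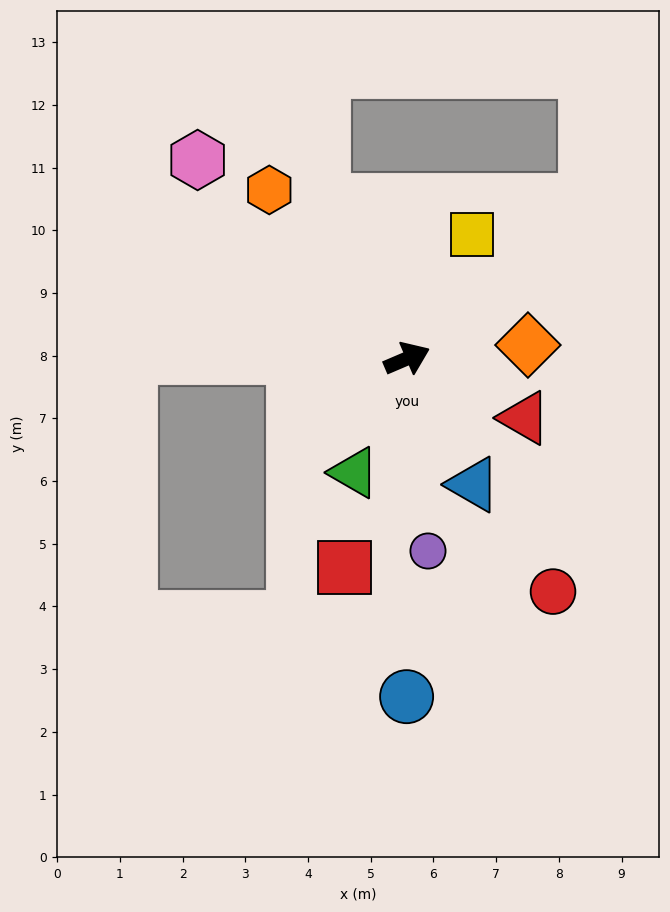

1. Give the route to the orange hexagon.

turn left 106°, forward 3.5 m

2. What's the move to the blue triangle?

turn right 85°, forward 2.3 m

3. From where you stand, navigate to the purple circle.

turn right 107°, forward 3.1 m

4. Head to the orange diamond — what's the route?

turn right 17°, forward 1.9 m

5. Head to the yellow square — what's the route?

turn left 39°, forward 2.2 m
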